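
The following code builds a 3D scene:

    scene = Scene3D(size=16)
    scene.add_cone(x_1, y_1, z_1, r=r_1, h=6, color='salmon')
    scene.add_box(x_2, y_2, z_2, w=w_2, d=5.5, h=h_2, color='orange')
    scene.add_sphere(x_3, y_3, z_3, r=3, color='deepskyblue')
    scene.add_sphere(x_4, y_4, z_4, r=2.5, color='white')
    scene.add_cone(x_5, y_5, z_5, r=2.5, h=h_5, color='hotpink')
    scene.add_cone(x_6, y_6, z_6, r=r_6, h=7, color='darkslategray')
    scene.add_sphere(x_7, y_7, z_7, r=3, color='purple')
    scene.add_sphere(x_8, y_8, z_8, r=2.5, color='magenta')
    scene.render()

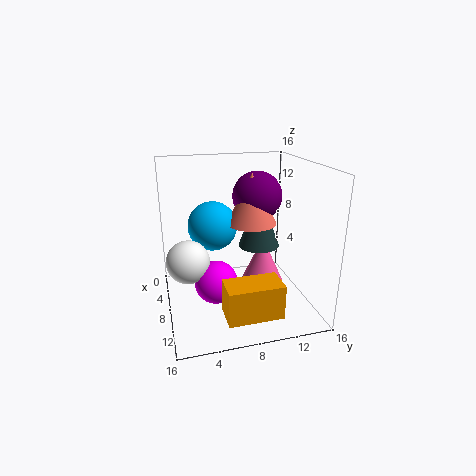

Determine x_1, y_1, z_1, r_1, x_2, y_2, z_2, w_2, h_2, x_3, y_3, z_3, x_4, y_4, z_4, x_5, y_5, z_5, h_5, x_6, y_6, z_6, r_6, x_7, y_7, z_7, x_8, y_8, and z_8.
x_1 = 5
y_1 = 10.5
z_1 = 8.5
r_1 = 3
x_2 = 13
y_2 = 5
z_2 = 2.5
w_2 = 3
h_2 = 3.5
x_3 = 3.5
y_3 = 6
z_3 = 8
x_4 = 6.5
y_4 = 2.5
z_4 = 5
x_5 = 6.5
y_5 = 11.5
z_5 = 1.5
h_5 = 5.5
x_6 = 5
y_6 = 11.5
z_6 = 5.5
r_6 = 2.5
x_7 = 4
y_7 = 11.5
z_7 = 11.5
x_8 = 7.5
y_8 = 5.5
z_8 = 2.5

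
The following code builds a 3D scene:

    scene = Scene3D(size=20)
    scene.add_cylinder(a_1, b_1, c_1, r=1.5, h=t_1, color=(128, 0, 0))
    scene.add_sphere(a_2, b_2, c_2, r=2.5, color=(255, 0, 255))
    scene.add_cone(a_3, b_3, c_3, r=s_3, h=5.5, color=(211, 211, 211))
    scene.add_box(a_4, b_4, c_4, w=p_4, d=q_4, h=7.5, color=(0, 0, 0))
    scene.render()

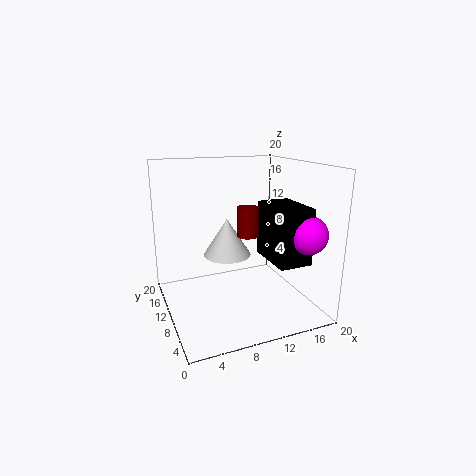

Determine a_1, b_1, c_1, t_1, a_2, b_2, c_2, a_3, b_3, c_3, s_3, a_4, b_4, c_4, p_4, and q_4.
a_1 = 11, b_1 = 9, c_1 = 10.5, t_1 = 4, a_2 = 17, b_2 = 3.5, c_2 = 11.5, a_3 = 9.5, b_3 = 13, c_3 = 6.5, s_3 = 3.5, a_4 = 13, b_4 = 3, c_4 = 7.5, p_4 = 4.5, q_4 = 7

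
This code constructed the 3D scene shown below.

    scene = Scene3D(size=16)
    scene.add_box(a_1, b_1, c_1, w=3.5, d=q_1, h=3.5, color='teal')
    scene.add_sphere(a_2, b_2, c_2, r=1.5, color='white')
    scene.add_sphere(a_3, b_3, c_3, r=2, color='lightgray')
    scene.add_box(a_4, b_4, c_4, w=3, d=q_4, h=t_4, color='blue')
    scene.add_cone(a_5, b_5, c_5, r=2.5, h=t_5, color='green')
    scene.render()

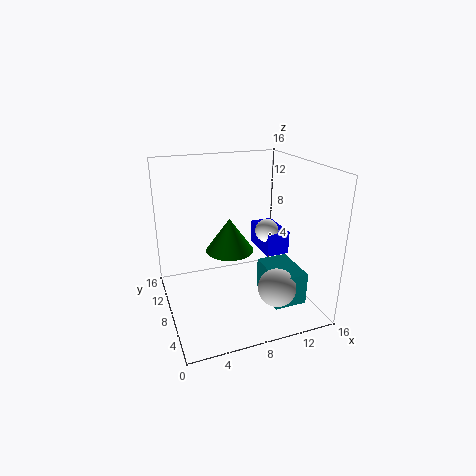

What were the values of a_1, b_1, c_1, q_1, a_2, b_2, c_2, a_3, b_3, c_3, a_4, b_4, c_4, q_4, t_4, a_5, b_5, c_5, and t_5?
a_1 = 10, b_1 = 2, c_1 = 2, q_1 = 5, a_2 = 13.5, b_2 = 12, c_2 = 6.5, a_3 = 10.5, b_3 = 3, c_3 = 4, a_4 = 13, b_4 = 10.5, c_4 = 3.5, q_4 = 5.5, t_4 = 3, a_5 = 6.5, b_5 = 6.5, c_5 = 7.5, t_5 = 3.5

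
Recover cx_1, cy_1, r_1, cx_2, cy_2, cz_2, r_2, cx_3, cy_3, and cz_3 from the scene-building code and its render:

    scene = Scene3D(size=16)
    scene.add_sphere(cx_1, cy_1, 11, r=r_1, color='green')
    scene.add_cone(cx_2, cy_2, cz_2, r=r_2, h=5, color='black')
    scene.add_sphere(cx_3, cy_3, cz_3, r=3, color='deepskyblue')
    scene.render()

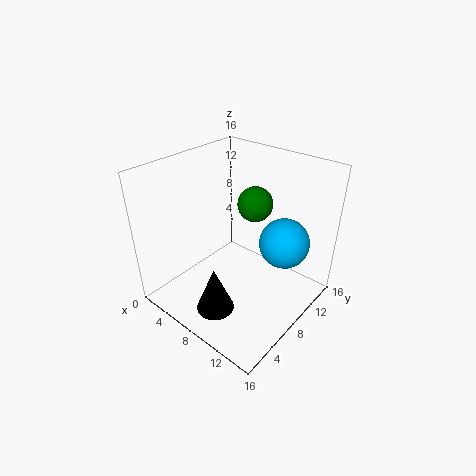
cx_1 = 8, cy_1 = 11, r_1 = 2, cx_2 = 9, cy_2 = 3, cz_2 = 2, r_2 = 2, cx_3 = 11, cy_3 = 13, cz_3 = 6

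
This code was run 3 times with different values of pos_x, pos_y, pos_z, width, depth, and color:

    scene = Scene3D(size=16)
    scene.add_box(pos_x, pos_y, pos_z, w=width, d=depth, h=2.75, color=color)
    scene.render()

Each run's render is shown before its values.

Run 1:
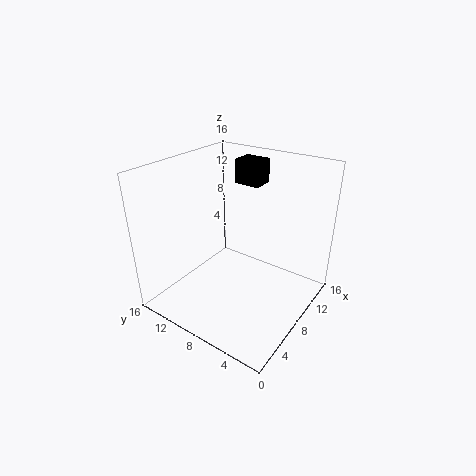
pos_x = 11; pos_y = 7.5; pos_z = 13; width = 2.5; depth = 3; color = 'black'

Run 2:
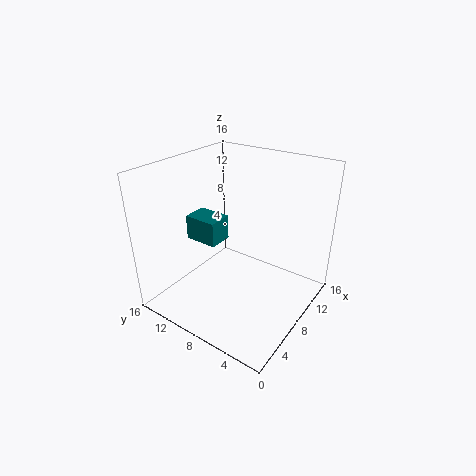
pos_x = 5.5; pos_y = 9.5; pos_z = 7.5; width = 2.75; depth = 3.75; color = 'teal'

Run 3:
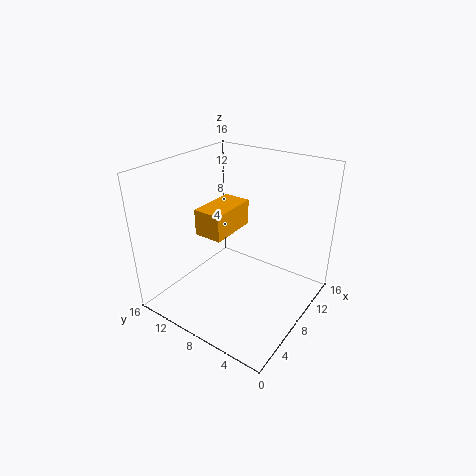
pos_x = 4; pos_y = 7.5; pos_z = 9.5; width = 5.25; depth = 3; color = 'orange'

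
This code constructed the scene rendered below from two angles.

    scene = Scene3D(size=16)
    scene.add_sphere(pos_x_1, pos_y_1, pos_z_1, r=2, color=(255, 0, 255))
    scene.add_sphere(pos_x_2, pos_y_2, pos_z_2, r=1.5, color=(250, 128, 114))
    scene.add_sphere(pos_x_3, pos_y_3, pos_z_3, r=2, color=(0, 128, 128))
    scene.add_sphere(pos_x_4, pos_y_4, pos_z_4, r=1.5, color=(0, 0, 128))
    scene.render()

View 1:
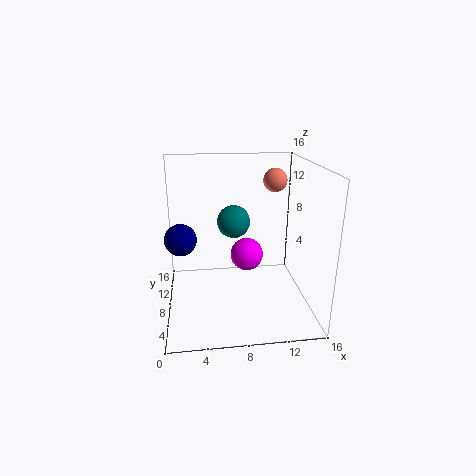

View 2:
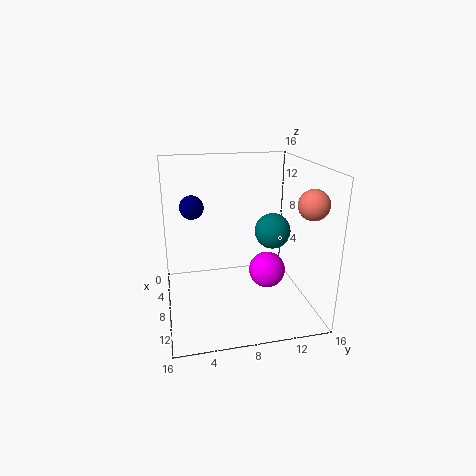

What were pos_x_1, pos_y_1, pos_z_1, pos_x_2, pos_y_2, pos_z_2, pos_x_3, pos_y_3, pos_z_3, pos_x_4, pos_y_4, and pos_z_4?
pos_x_1 = 9.5
pos_y_1 = 11
pos_z_1 = 4.5
pos_x_2 = 13.5
pos_y_2 = 14
pos_z_2 = 13
pos_x_3 = 8
pos_y_3 = 12
pos_z_3 = 8.5
pos_x_4 = 2
pos_y_4 = 3.5
pos_z_4 = 10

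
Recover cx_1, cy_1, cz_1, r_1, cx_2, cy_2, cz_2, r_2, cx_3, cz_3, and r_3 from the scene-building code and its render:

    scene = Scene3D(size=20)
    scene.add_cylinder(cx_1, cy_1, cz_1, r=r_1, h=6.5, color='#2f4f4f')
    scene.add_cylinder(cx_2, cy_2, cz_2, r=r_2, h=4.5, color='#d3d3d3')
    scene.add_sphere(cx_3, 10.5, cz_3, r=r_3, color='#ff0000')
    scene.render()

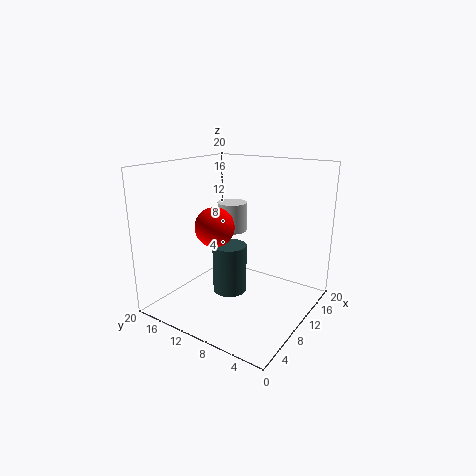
cx_1 = 7.25, cy_1 = 9.5, cz_1 = 3.5, r_1 = 2.25, cx_2 = 14.75, cy_2 = 14.25, cz_2 = 9, r_2 = 2.25, cx_3 = 5.5, cz_3 = 12.75, r_3 = 2.5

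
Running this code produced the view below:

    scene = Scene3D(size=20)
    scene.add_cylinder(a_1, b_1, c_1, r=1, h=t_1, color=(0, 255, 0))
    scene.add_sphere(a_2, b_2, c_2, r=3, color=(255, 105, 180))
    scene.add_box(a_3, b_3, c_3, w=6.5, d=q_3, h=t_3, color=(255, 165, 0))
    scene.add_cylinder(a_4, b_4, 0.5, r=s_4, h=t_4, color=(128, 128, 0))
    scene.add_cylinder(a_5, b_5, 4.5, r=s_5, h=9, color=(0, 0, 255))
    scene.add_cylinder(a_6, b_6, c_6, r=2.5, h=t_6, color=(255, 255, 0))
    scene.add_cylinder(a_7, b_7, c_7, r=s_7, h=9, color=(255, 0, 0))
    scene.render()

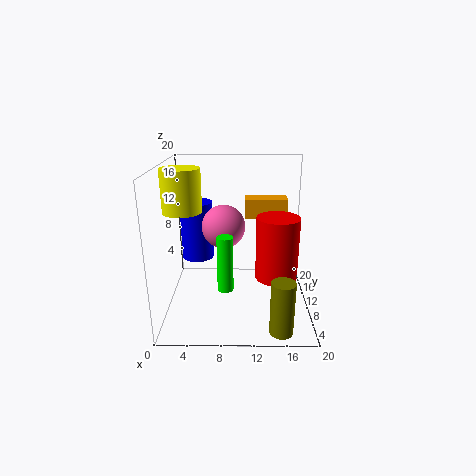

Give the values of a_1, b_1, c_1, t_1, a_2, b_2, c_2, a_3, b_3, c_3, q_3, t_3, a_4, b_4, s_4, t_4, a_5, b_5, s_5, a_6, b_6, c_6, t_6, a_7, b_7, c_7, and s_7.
a_1 = 8.5, b_1 = 4, c_1 = 5.5, t_1 = 7, a_2 = 8, b_2 = 10.5, c_2 = 11.5, a_3 = 11, b_3 = 15.5, c_3 = 11, q_3 = 3, t_3 = 3, a_4 = 15.5, b_4 = 2, s_4 = 1.5, t_4 = 7, a_5 = 3.5, b_5 = 16, s_5 = 2.5, a_6 = 3, b_6 = 7.5, c_6 = 14.5, t_6 = 5.5, a_7 = 15.5, b_7 = 10, c_7 = 4, s_7 = 3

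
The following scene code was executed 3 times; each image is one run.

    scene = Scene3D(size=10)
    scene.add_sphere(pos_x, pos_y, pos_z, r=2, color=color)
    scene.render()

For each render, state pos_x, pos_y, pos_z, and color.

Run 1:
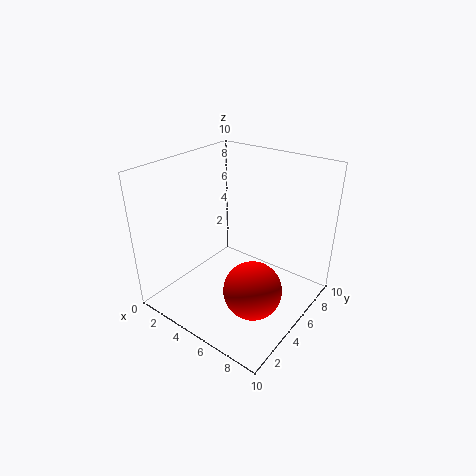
pos_x = 7, pos_y = 4, pos_z = 2, color = 'red'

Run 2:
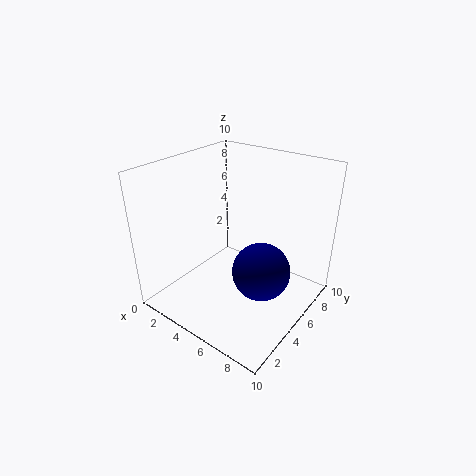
pos_x = 7, pos_y = 5, pos_z = 3, color = 'navy'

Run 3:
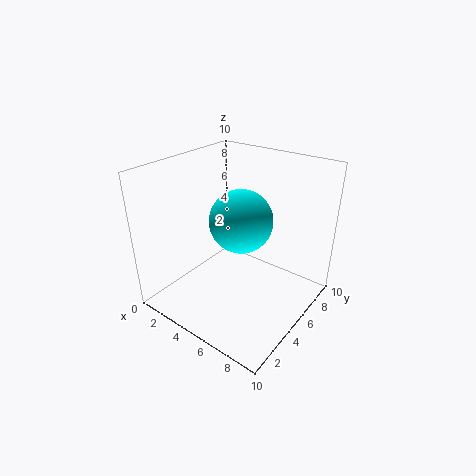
pos_x = 6, pos_y = 4, pos_z = 7, color = 'cyan'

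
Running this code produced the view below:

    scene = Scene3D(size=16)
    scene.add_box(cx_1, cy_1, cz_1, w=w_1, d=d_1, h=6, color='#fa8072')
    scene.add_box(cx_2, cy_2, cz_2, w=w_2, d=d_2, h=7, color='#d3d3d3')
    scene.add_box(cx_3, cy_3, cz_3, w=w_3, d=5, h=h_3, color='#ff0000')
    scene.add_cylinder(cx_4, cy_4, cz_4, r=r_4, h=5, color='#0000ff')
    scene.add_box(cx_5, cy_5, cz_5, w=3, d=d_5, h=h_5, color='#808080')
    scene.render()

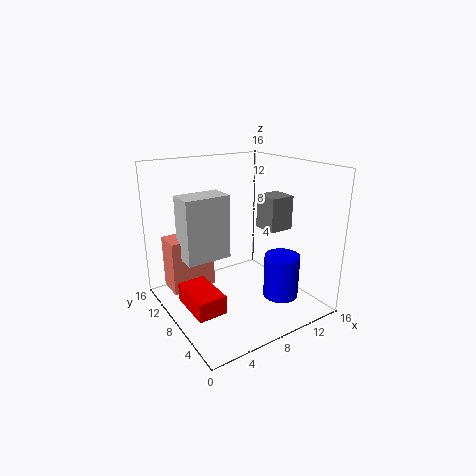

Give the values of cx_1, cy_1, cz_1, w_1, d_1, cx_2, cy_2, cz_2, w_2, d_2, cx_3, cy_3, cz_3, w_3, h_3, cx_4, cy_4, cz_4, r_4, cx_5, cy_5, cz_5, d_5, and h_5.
cx_1 = 1; cy_1 = 10; cz_1 = 2; w_1 = 5; d_1 = 3; cx_2 = 2; cy_2 = 8; cz_2 = 6; w_2 = 5; d_2 = 3; cx_3 = 1; cy_3 = 4; cz_3 = 2; w_3 = 3; h_3 = 2; cx_4 = 12; cy_4 = 5; cz_4 = 1; r_4 = 2; cx_5 = 12; cy_5 = 7; cz_5 = 8; d_5 = 3; h_5 = 4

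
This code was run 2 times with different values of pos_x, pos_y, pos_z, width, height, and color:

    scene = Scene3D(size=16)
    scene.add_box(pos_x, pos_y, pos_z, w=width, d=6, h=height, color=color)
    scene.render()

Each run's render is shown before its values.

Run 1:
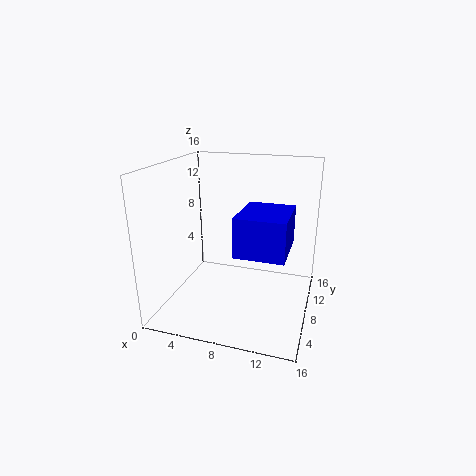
pos_x = 9, pos_y = 3, pos_z = 8, width = 5, height = 4, color = 'blue'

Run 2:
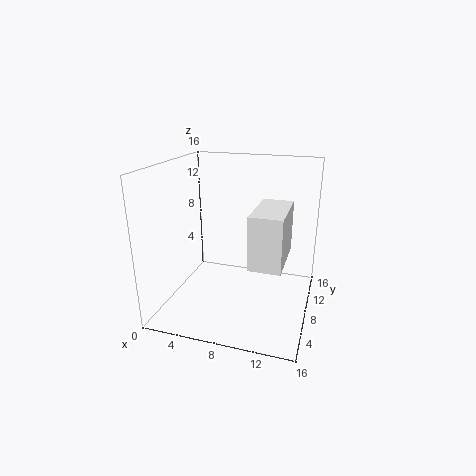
pos_x = 11, pos_y = 1, pos_z = 8, width = 3, height = 5, color = 'white'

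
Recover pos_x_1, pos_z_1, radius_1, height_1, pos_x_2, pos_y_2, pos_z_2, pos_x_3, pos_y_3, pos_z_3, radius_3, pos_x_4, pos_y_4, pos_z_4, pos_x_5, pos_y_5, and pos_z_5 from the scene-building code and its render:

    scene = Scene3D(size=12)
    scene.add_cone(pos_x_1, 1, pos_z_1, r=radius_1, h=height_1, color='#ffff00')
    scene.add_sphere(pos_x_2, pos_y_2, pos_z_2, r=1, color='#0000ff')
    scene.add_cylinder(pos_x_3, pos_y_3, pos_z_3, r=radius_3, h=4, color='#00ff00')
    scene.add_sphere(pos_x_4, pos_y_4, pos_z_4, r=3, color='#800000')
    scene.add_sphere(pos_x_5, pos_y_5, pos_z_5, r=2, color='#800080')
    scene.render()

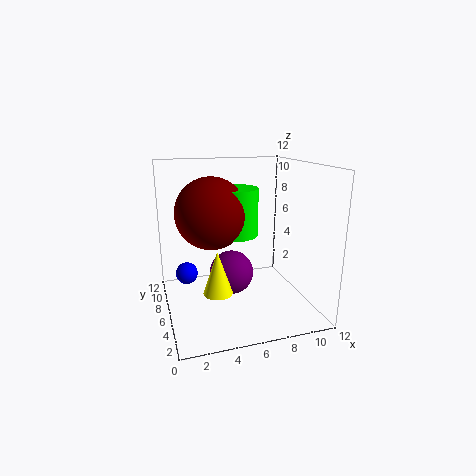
pos_x_1 = 3; pos_z_1 = 4; radius_1 = 1; height_1 = 3; pos_x_2 = 2; pos_y_2 = 9; pos_z_2 = 2; pos_x_3 = 6; pos_y_3 = 7; pos_z_3 = 6; radius_3 = 2; pos_x_4 = 4; pos_y_4 = 7; pos_z_4 = 8; pos_x_5 = 6; pos_y_5 = 8; pos_z_5 = 2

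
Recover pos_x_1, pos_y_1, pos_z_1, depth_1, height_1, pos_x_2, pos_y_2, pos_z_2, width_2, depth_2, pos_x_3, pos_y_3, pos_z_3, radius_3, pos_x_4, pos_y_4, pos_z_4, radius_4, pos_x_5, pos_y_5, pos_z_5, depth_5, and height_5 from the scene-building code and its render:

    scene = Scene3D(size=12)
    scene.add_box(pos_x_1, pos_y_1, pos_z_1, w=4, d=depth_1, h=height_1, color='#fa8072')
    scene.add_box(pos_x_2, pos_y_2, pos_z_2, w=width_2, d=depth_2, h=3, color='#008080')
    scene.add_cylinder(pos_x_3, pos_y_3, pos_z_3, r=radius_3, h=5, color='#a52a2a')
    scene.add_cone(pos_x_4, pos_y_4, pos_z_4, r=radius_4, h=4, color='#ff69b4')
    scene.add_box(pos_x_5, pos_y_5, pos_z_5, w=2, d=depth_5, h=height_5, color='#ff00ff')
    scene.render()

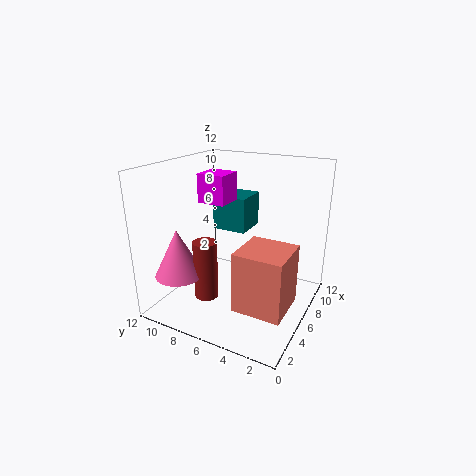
pos_x_1 = 3; pos_y_1 = 1; pos_z_1 = 1; depth_1 = 4; height_1 = 5; pos_x_2 = 7; pos_y_2 = 6; pos_z_2 = 6; width_2 = 3; depth_2 = 3; pos_x_3 = 4; pos_y_3 = 8; pos_z_3 = 1; radius_3 = 1; pos_x_4 = 3; pos_y_4 = 10; pos_z_4 = 3; radius_4 = 2; pos_x_5 = 2; pos_y_5 = 5; pos_z_5 = 10; depth_5 = 2; height_5 = 2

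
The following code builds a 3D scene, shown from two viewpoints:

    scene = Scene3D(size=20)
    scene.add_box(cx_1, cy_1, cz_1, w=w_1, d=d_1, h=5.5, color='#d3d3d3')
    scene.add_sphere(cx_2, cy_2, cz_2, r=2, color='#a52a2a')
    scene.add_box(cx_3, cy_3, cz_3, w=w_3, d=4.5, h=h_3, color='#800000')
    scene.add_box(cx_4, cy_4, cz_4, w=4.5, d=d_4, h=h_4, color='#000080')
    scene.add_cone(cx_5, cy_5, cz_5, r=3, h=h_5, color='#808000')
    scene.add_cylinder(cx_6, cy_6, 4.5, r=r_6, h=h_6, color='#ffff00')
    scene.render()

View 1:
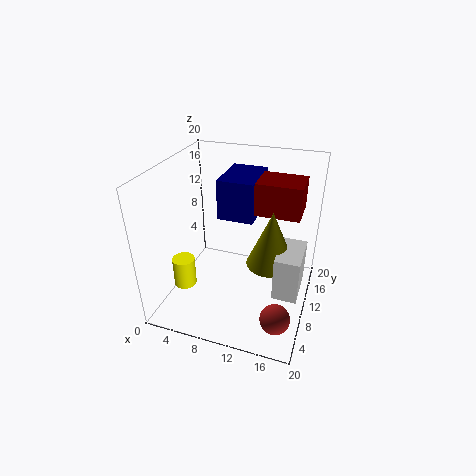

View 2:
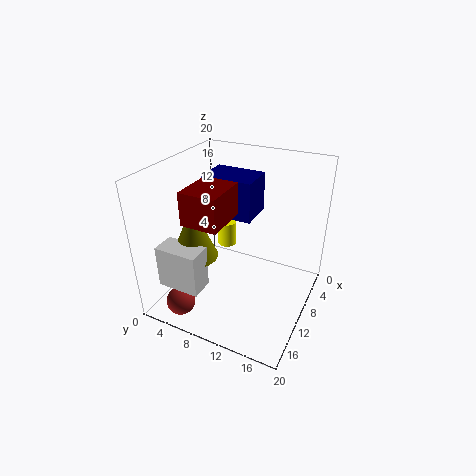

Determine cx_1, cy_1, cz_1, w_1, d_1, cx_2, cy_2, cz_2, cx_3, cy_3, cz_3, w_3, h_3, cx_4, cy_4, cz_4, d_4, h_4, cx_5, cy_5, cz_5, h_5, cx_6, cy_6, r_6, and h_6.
cx_1 = 16.5
cy_1 = 3.5
cz_1 = 6.5
w_1 = 3
d_1 = 5.5
cx_2 = 17
cy_2 = 4.5
cz_2 = 2
cx_3 = 13
cy_3 = 7
cz_3 = 15.5
w_3 = 5.5
h_3 = 4
cx_4 = 8.5
cy_4 = 6.5
cz_4 = 14.5
d_4 = 6.5
h_4 = 5
cx_5 = 15.5
cy_5 = 6.5
cz_5 = 9.5
h_5 = 7
cx_6 = 4
cy_6 = 5
r_6 = 1.5
h_6 = 4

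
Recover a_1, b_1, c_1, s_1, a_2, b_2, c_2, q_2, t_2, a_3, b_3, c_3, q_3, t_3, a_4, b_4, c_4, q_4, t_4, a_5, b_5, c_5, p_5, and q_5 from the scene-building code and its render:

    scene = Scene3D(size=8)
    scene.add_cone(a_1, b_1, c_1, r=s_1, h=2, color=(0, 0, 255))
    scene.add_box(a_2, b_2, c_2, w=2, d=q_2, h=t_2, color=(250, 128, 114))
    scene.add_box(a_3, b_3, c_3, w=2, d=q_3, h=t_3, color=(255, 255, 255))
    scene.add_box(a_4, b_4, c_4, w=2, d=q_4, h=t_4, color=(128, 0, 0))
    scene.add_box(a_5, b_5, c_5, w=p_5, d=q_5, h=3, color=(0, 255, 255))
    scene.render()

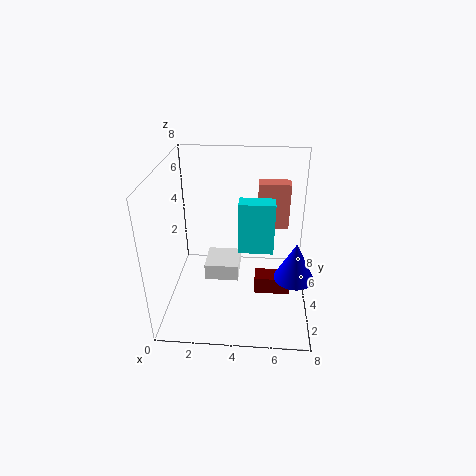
a_1 = 7; b_1 = 2; c_1 = 3; s_1 = 1; a_2 = 5; b_2 = 7; c_2 = 3; q_2 = 1; t_2 = 3; a_3 = 2; b_3 = 4; c_3 = 1; q_3 = 2; t_3 = 1; a_4 = 5; b_4 = 3; c_4 = 1; q_4 = 1; t_4 = 1; a_5 = 4; b_5 = 4; c_5 = 3; p_5 = 2; q_5 = 1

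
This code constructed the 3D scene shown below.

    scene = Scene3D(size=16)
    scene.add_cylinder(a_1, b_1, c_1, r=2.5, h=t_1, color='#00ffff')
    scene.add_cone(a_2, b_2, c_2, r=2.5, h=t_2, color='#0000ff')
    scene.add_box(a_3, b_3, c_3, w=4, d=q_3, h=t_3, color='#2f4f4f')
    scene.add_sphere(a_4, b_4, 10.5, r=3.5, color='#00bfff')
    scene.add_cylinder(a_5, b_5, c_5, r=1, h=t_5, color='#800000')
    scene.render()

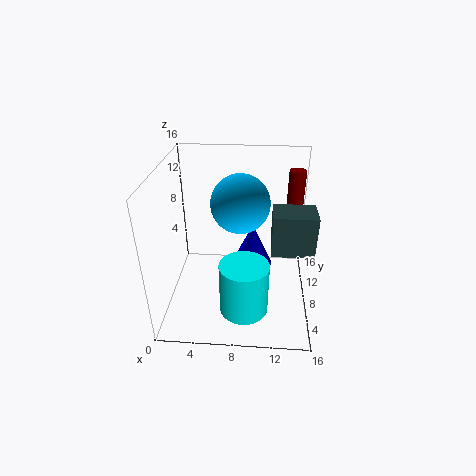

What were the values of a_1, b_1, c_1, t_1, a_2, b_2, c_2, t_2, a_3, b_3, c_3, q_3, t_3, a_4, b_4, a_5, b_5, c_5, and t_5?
a_1 = 9, b_1 = 3, c_1 = 2.5, t_1 = 5.5, a_2 = 9.5, b_2 = 12, c_2 = 2, t_2 = 5.5, a_3 = 11.5, b_3 = 2.5, c_3 = 9.5, q_3 = 3, t_3 = 4, a_4 = 8, b_4 = 11.5, a_5 = 14.5, b_5 = 13.5, c_5 = 8.5, t_5 = 5.5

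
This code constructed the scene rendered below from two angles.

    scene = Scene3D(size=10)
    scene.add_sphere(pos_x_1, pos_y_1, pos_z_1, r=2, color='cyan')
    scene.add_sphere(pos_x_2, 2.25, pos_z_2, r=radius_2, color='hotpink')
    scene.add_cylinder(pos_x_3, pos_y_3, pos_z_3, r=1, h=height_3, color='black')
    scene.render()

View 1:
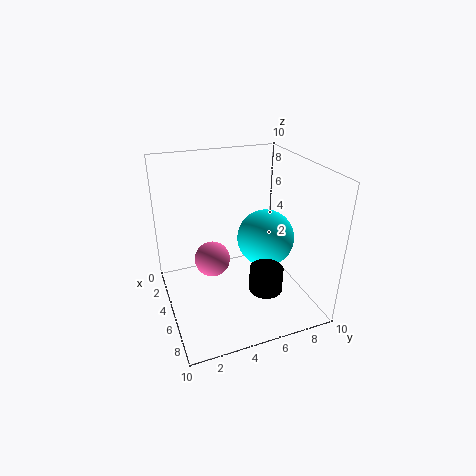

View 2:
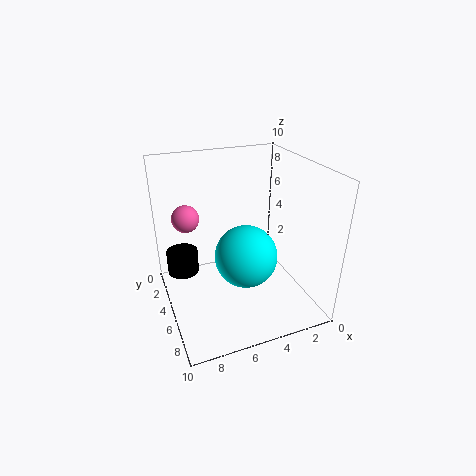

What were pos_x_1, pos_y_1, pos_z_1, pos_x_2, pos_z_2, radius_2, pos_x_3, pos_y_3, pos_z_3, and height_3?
pos_x_1 = 5.25
pos_y_1 = 7
pos_z_1 = 4.75
pos_x_2 = 8
pos_z_2 = 5.75
radius_2 = 1
pos_x_3 = 9
pos_y_3 = 5.25
pos_z_3 = 3.5
height_3 = 1.5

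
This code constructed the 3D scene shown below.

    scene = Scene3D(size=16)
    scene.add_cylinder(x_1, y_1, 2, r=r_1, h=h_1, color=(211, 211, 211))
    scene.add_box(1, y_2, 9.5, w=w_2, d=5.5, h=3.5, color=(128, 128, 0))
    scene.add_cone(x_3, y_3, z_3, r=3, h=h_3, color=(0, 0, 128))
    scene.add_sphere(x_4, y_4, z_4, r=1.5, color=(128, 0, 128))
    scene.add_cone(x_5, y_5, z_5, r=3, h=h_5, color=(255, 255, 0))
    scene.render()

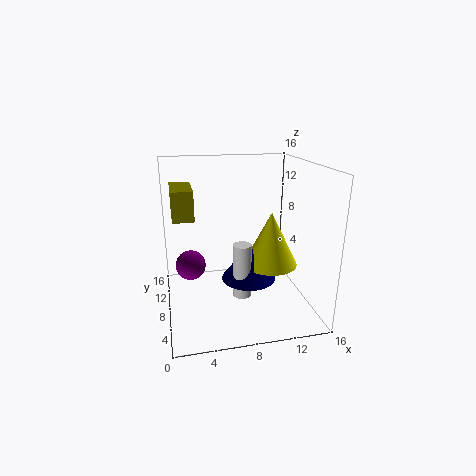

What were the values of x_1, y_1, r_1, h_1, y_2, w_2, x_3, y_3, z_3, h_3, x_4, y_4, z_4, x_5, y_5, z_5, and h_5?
x_1 = 8; y_1 = 6; r_1 = 1; h_1 = 6; y_2 = 10; w_2 = 2.5; x_3 = 9; y_3 = 7; z_3 = 3.5; h_3 = 4; x_4 = 2.5; y_4 = 5.5; z_4 = 6.5; x_5 = 11.5; y_5 = 7; z_5 = 5; h_5 = 6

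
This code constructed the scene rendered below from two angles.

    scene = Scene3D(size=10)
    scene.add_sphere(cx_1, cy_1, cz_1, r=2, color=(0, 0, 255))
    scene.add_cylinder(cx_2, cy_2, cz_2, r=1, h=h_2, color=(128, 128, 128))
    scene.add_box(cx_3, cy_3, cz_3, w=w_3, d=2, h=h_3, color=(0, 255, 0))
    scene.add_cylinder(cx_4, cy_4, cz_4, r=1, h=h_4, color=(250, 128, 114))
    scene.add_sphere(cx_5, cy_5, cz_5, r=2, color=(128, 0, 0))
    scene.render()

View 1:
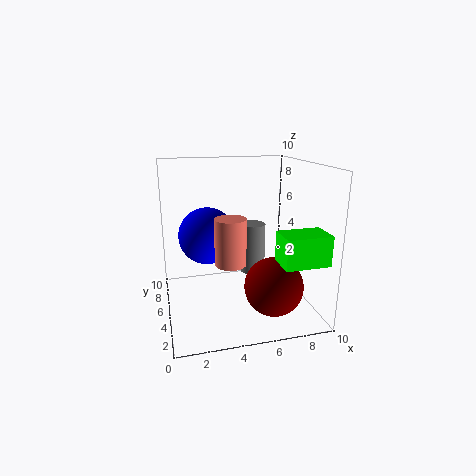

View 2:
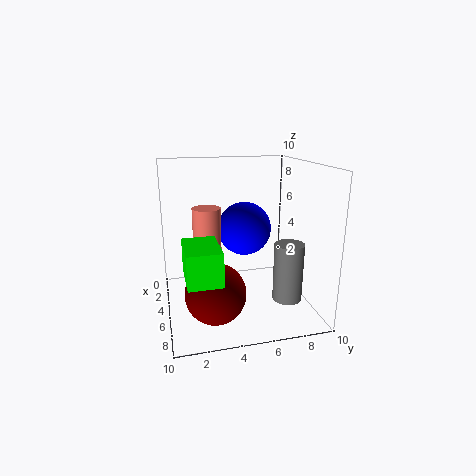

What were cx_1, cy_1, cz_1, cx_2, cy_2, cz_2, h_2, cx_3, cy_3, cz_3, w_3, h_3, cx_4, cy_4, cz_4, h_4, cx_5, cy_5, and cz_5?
cx_1 = 3; cy_1 = 6; cz_1 = 5; cx_2 = 7; cy_2 = 8; cz_2 = 1; h_2 = 4; cx_3 = 7; cy_3 = 1; cz_3 = 4; w_3 = 3; h_3 = 2; cx_4 = 4; cy_4 = 3; cz_4 = 4; h_4 = 3; cx_5 = 7; cy_5 = 3; cz_5 = 2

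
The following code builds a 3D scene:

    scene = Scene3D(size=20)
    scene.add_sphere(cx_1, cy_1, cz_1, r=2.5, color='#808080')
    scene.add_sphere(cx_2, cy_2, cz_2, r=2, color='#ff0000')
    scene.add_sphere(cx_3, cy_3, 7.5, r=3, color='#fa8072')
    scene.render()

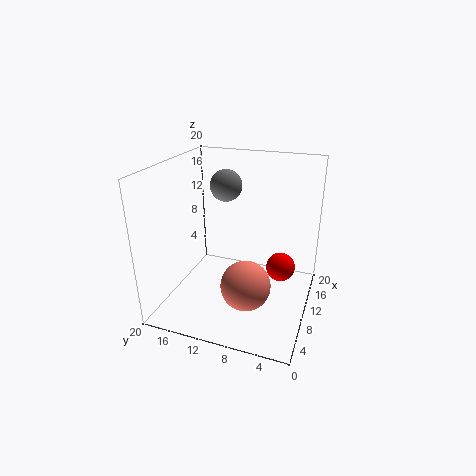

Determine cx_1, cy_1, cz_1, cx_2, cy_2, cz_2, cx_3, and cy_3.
cx_1 = 17
cy_1 = 14.5
cz_1 = 15
cx_2 = 11
cy_2 = 4
cz_2 = 6
cx_3 = 3
cy_3 = 6.5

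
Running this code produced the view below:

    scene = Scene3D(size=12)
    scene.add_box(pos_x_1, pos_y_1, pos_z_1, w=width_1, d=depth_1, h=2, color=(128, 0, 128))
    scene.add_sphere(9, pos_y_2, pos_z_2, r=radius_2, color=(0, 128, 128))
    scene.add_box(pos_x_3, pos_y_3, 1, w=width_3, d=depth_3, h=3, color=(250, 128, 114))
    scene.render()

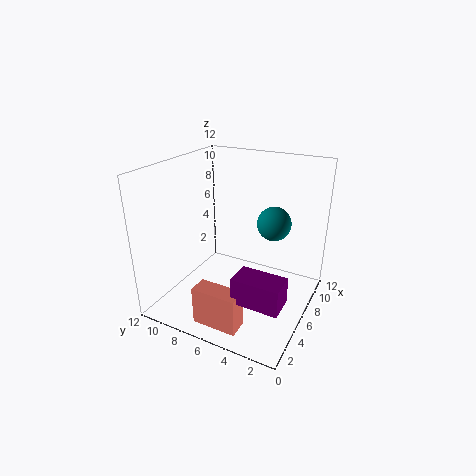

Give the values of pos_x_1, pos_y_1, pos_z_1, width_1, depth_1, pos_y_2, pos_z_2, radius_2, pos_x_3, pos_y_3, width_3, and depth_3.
pos_x_1 = 1; pos_y_1 = 0.5; pos_z_1 = 3.5; width_1 = 2; depth_1 = 3.5; pos_y_2 = 4; pos_z_2 = 6.5; radius_2 = 1.5; pos_x_3 = 0.5; pos_y_3 = 3.5; width_3 = 1.5; depth_3 = 3.5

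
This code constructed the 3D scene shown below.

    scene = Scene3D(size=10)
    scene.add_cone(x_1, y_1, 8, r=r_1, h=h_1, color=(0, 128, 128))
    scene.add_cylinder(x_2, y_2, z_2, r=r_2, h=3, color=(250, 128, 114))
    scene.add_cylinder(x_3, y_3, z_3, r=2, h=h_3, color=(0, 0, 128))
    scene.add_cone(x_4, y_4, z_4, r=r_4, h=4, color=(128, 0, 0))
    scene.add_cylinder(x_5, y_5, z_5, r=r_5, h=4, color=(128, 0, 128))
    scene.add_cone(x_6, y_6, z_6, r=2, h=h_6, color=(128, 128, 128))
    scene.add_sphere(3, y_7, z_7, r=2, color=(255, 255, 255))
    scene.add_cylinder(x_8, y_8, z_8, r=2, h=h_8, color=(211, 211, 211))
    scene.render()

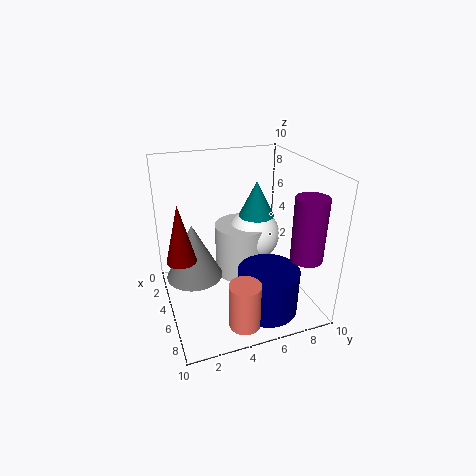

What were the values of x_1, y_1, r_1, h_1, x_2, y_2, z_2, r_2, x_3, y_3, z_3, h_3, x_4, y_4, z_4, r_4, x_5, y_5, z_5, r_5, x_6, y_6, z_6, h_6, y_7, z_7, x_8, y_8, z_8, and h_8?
x_1 = 8; y_1 = 5; r_1 = 1; h_1 = 2; x_2 = 9; y_2 = 4; z_2 = 1; r_2 = 1; x_3 = 8; y_3 = 6; z_3 = 1; h_3 = 3; x_4 = 5; y_4 = 1; z_4 = 4; r_4 = 1; x_5 = 9; y_5 = 8; z_5 = 5; r_5 = 1; x_6 = 4; y_6 = 2; z_6 = 2; h_6 = 4; y_7 = 7; z_7 = 4; x_8 = 3; y_8 = 6; z_8 = 1; h_8 = 4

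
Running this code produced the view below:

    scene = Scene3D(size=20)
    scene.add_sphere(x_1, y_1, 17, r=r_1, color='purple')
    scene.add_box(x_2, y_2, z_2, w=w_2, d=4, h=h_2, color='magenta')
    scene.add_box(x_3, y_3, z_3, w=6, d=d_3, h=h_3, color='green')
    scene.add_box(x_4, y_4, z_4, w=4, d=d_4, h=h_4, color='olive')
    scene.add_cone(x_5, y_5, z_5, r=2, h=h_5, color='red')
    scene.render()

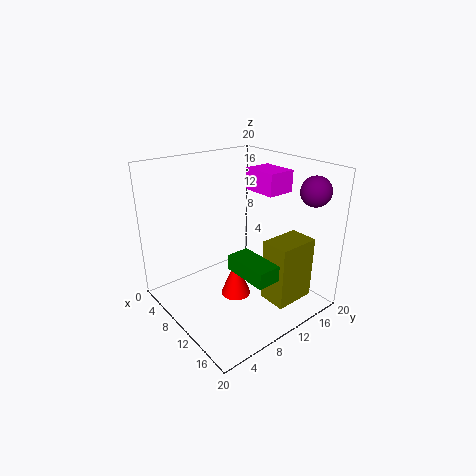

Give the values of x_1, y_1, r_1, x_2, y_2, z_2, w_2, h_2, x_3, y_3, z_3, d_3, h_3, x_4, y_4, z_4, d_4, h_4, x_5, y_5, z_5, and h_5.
x_1 = 17, y_1 = 17, r_1 = 2, x_2 = 8, y_2 = 13, z_2 = 16, w_2 = 5, h_2 = 3, x_3 = 13, y_3 = 6, z_3 = 8, d_3 = 3, h_3 = 2, x_4 = 13, y_4 = 12, z_4 = 1, d_4 = 6, h_4 = 9, x_5 = 12, y_5 = 8, z_5 = 3, h_5 = 5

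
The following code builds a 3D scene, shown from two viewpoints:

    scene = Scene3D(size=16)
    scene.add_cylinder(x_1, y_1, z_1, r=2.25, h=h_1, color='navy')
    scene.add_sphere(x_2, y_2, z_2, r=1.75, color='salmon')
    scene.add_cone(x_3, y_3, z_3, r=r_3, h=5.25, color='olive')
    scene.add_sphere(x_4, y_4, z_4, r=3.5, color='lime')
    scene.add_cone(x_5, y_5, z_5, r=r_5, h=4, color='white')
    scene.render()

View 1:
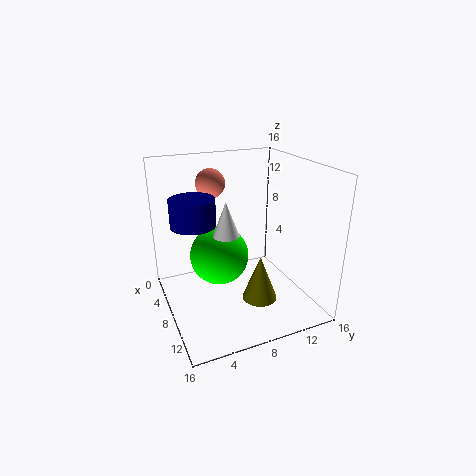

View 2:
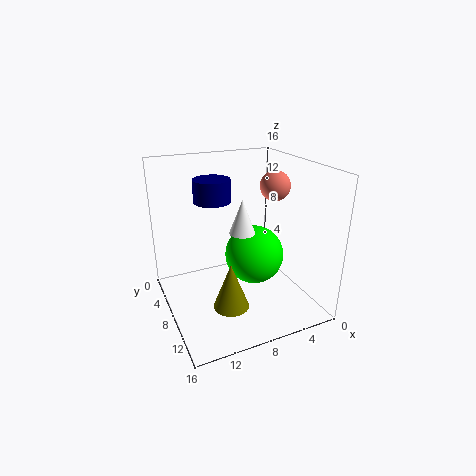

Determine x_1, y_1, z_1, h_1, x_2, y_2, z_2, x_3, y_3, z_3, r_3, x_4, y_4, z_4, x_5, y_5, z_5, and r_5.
x_1 = 9
y_1 = 2.75
z_1 = 10.75
h_1 = 2.75
x_2 = 2.75
y_2 = 6.75
z_2 = 13
x_3 = 9.75
y_3 = 10
z_3 = 0.75
r_3 = 2
x_4 = 5.25
y_4 = 6.75
z_4 = 4.75
x_5 = 7
y_5 = 7
z_5 = 8
r_5 = 1.5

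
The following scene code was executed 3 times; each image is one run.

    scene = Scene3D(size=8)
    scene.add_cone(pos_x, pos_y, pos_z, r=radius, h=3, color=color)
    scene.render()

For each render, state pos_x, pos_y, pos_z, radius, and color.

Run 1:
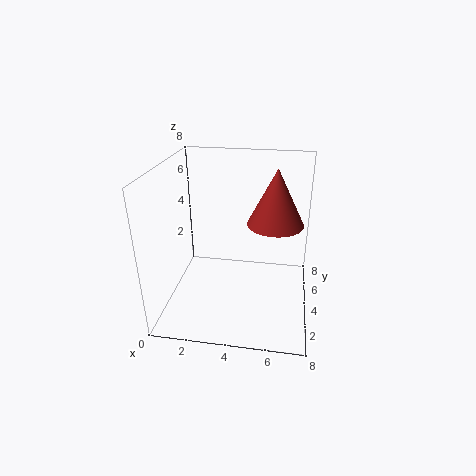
pos_x = 6
pos_y = 4
pos_z = 5
radius = 1.5
color = 'brown'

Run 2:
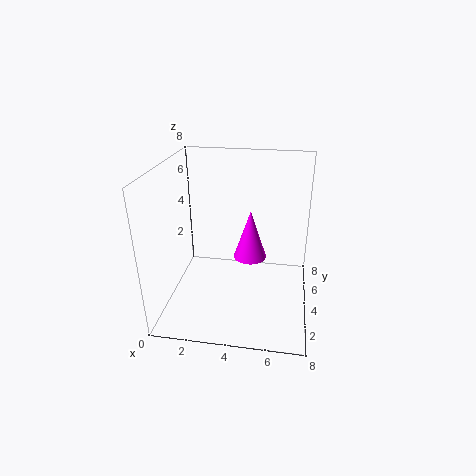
pos_x = 4.5
pos_y = 5.5
pos_z = 2
radius = 1
color = 'magenta'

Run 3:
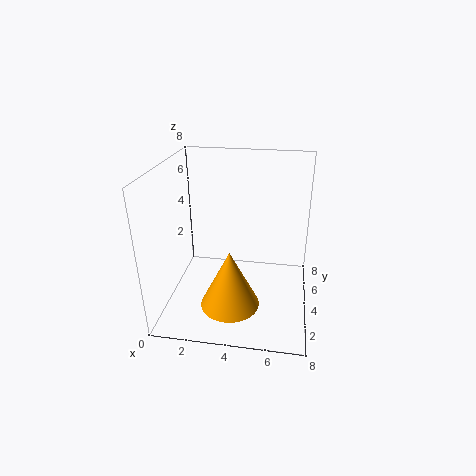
pos_x = 4
pos_y = 1.5
pos_z = 1.5
radius = 1.5
color = 'orange'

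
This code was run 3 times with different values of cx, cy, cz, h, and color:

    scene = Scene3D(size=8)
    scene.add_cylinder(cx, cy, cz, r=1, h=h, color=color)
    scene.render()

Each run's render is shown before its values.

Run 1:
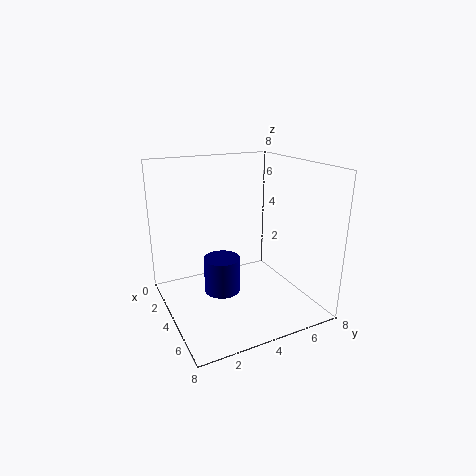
cx = 4
cy = 3
cz = 1
h = 2
color = 'navy'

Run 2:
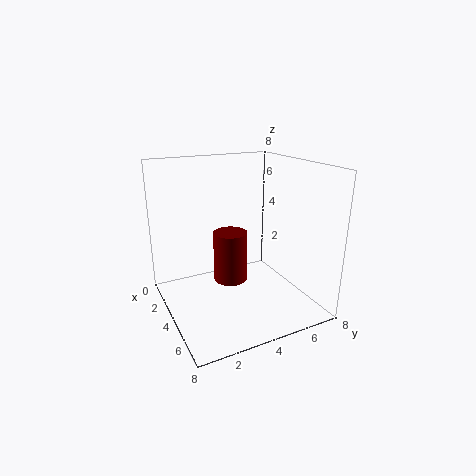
cx = 3
cy = 4
cz = 1
h = 3
color = 'maroon'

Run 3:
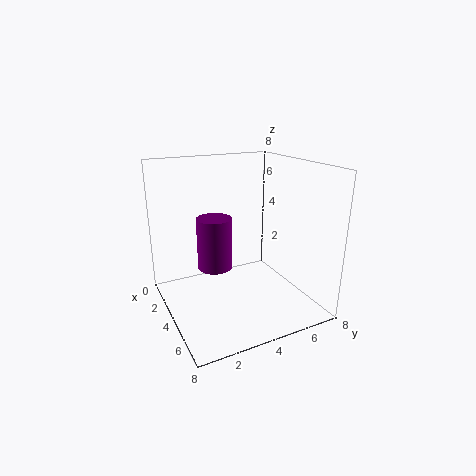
cx = 3
cy = 3
cz = 2
h = 3
color = 'purple'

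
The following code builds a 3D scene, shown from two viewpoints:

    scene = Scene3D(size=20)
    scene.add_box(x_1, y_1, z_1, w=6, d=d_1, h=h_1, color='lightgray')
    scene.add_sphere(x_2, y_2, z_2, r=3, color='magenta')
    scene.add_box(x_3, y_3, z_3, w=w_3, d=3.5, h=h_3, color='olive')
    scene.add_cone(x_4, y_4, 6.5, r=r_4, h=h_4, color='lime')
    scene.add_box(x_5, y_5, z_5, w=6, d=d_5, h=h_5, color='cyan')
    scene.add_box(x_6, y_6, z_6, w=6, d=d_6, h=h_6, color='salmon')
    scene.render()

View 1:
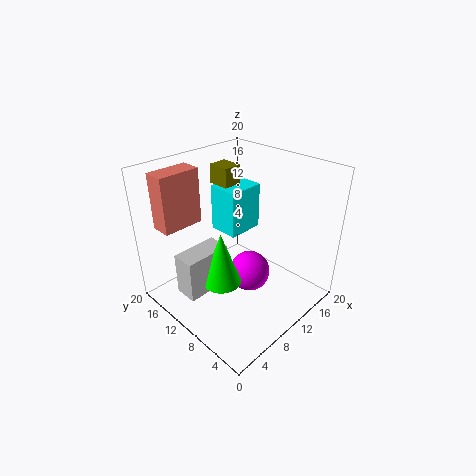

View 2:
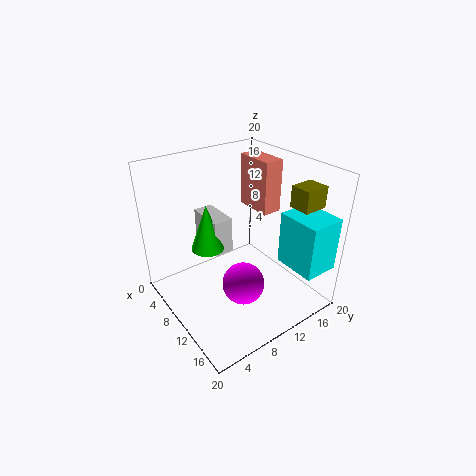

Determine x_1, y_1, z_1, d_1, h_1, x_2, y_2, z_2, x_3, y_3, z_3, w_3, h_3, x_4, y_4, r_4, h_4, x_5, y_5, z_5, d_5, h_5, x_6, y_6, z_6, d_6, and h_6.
x_1 = 0.5; y_1 = 8.5; z_1 = 5.5; d_1 = 3; h_1 = 5.5; x_2 = 12; y_2 = 9.5; z_2 = 3.5; x_3 = 13.5; y_3 = 16; z_3 = 14.5; w_3 = 3; h_3 = 3; x_4 = 5; y_4 = 8; r_4 = 2.5; h_4 = 7; x_5 = 13.5; y_5 = 14.5; z_5 = 6.5; d_5 = 5; h_5 = 7.5; x_6 = 2.5; y_6 = 16; z_6 = 11; d_6 = 3; h_6 = 8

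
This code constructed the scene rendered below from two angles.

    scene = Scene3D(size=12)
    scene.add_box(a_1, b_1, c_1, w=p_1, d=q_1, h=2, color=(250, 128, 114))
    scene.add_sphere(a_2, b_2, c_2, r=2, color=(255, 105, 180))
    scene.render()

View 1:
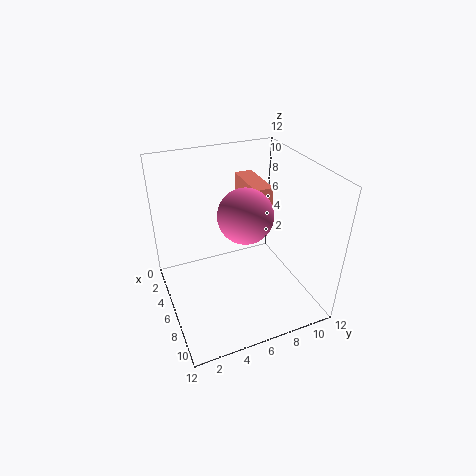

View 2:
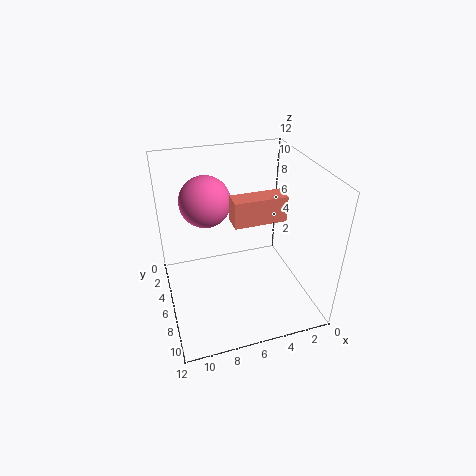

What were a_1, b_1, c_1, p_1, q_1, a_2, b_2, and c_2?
a_1 = 3; b_1 = 7; c_1 = 8.5; p_1 = 4; q_1 = 1.5; a_2 = 8.5; b_2 = 5.5; c_2 = 9.5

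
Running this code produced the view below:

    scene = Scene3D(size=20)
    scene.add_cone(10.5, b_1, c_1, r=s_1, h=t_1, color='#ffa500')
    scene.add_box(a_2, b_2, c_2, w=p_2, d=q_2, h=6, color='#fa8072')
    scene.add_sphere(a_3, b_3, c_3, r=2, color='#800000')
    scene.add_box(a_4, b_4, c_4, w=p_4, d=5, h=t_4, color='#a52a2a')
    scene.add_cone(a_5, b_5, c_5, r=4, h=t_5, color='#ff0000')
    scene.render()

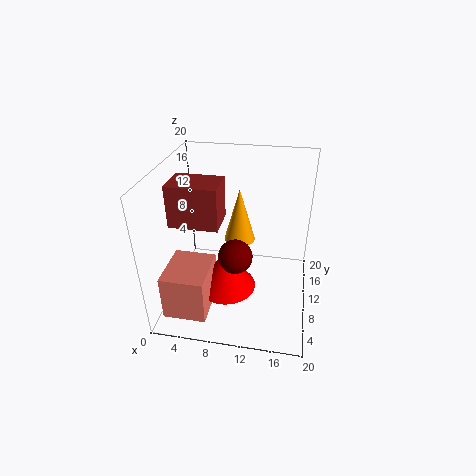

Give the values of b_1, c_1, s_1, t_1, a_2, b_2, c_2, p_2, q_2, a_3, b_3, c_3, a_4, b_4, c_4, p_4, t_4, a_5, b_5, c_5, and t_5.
b_1 = 8.5, c_1 = 11, s_1 = 2, t_1 = 7, a_2 = 2, b_2 = 0.5, c_2 = 3, p_2 = 5.5, q_2 = 6.5, a_3 = 11, b_3 = 3, c_3 = 12, a_4 = 0.5, b_4 = 8.5, c_4 = 11.5, p_4 = 7, t_4 = 6, a_5 = 9, b_5 = 6.5, c_5 = 4.5, t_5 = 5.5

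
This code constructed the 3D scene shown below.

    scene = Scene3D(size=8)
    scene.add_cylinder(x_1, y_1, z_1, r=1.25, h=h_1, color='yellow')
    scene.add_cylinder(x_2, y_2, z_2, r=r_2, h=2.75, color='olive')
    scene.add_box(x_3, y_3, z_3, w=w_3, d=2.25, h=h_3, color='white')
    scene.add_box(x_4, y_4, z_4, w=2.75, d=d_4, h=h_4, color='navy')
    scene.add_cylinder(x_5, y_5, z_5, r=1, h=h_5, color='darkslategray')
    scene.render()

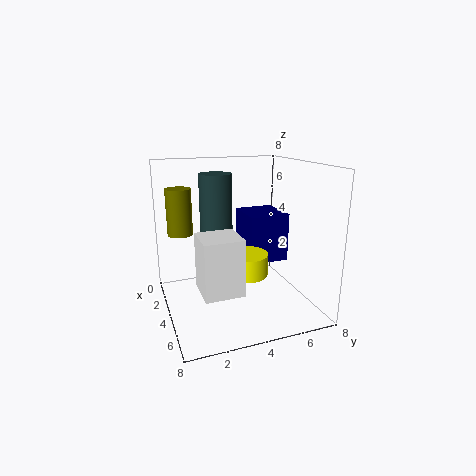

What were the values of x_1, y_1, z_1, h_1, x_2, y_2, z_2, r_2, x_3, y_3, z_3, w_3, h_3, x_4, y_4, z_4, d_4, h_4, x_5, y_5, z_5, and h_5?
x_1 = 4; y_1 = 4.5; z_1 = 1.75; h_1 = 1.25; x_2 = 1.5; y_2 = 1.25; z_2 = 3.75; r_2 = 0.75; x_3 = 3; y_3 = 1.75; z_3 = 1; w_3 = 2.25; h_3 = 3.25; x_4 = 0.25; y_4 = 5.25; z_4 = 1.75; d_4 = 2.5; h_4 = 3; x_5 = 1.5; y_5 = 3.5; z_5 = 3.25; h_5 = 4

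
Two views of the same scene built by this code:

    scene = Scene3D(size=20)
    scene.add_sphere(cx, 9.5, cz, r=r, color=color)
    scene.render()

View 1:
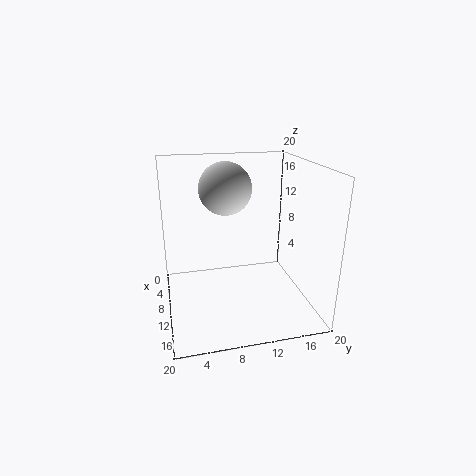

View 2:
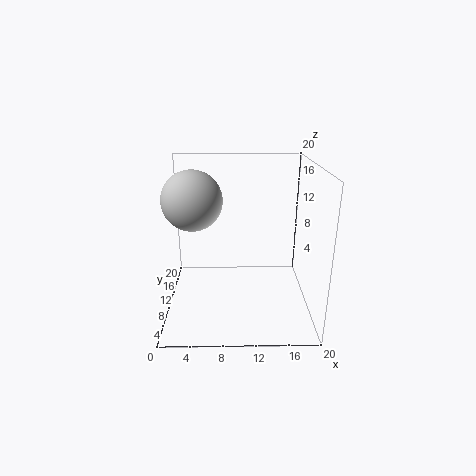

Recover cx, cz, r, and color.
cx = 4, cz = 15.5, r = 4, color = 'lightgray'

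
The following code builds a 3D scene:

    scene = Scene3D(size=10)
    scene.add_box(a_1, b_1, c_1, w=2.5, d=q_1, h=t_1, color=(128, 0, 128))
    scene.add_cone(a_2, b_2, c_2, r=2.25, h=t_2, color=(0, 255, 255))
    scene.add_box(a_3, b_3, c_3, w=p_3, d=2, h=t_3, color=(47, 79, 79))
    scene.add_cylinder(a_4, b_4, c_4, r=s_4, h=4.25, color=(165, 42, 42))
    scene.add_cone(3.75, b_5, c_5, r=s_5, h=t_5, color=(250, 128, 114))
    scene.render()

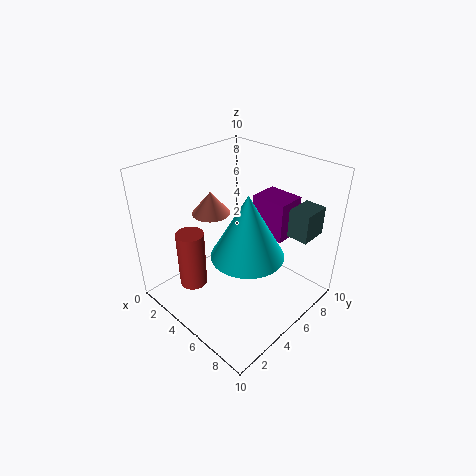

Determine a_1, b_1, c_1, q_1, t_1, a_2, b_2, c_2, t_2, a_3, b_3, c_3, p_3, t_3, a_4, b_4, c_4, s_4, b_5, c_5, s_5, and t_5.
a_1 = 5
b_1 = 6.5
c_1 = 5
q_1 = 2
t_1 = 2.75
a_2 = 7.25
b_2 = 3.5
c_2 = 5.5
t_2 = 4
a_3 = 7.5
b_3 = 7.25
c_3 = 5.25
p_3 = 1.5
t_3 = 2
a_4 = 2.5
b_4 = 2.75
c_4 = 1
s_4 = 1
b_5 = 3.75
c_5 = 7
s_5 = 1.25
t_5 = 1.5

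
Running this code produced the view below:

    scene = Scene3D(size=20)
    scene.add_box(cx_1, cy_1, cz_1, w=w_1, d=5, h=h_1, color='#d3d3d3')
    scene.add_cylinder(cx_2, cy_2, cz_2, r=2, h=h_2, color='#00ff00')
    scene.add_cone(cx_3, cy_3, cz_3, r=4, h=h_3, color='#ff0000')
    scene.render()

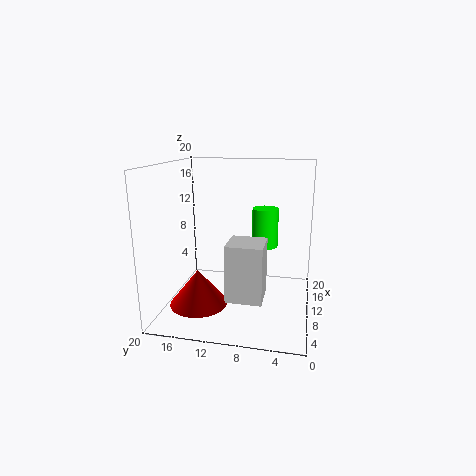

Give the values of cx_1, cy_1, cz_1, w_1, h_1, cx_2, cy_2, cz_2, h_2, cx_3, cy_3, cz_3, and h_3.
cx_1 = 6, cy_1 = 6, cz_1 = 2, w_1 = 5, h_1 = 8, cx_2 = 16, cy_2 = 7, cz_2 = 7, h_2 = 6, cx_3 = 7, cy_3 = 15, cz_3 = 1, h_3 = 5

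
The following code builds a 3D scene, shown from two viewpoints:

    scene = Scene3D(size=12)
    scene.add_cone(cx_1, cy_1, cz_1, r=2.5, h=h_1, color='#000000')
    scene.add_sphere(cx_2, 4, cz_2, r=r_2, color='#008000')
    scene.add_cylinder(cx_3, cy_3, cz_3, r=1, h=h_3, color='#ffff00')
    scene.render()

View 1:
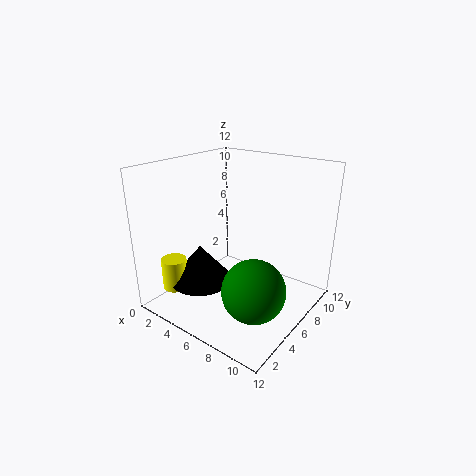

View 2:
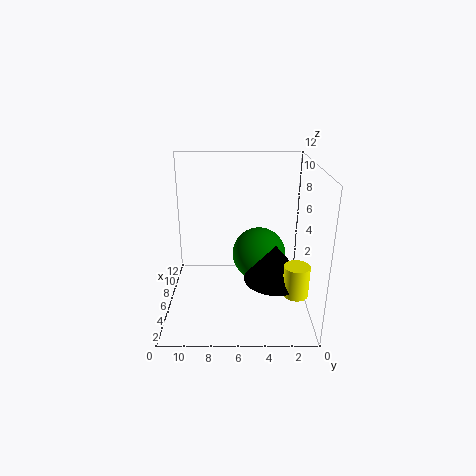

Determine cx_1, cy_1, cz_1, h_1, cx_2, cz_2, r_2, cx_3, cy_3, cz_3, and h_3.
cx_1 = 4.5, cy_1 = 3, cz_1 = 3, h_1 = 3, cx_2 = 9, cz_2 = 3, r_2 = 2.5, cx_3 = 3, cy_3 = 1.5, cz_3 = 2.5, h_3 = 2.5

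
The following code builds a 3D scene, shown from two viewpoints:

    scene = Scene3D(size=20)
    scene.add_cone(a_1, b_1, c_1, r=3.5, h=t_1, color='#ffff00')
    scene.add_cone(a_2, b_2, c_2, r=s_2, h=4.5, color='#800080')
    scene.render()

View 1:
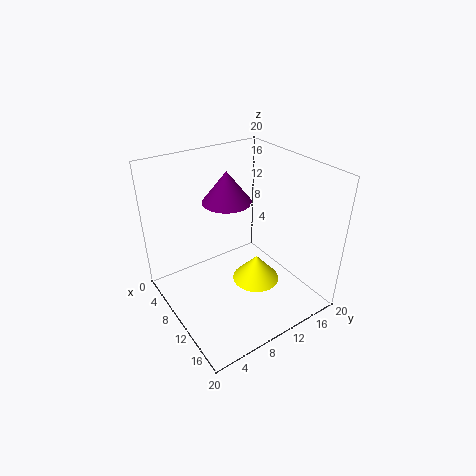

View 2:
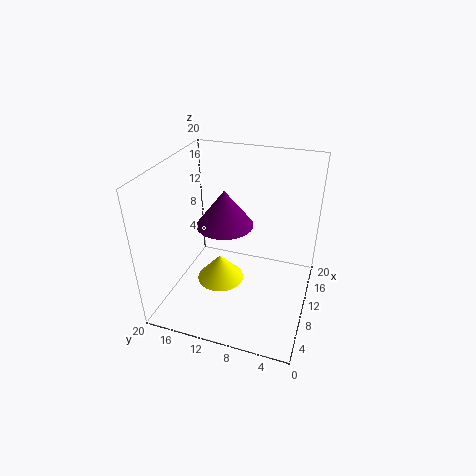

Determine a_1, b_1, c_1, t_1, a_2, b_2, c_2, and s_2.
a_1 = 10.5, b_1 = 13, c_1 = 2, t_1 = 4, a_2 = 6.5, b_2 = 10.5, c_2 = 14, s_2 = 3.5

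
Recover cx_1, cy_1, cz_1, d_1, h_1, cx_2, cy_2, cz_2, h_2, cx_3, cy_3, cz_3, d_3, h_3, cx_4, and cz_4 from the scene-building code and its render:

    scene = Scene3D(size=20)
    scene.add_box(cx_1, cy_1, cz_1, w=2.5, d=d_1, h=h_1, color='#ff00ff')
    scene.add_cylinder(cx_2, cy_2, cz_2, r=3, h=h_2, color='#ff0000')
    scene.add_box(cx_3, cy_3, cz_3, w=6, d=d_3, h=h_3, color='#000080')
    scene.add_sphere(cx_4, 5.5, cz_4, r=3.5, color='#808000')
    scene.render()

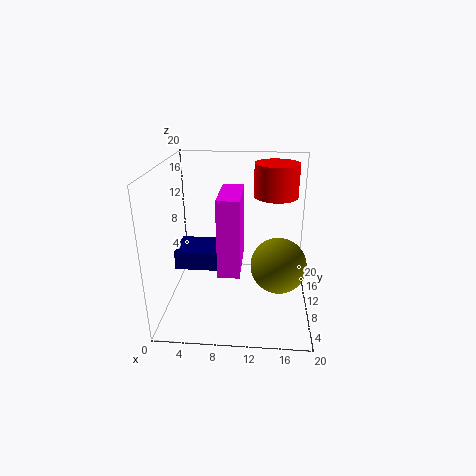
cx_1 = 8.5, cy_1 = 0.5, cz_1 = 9.5, d_1 = 6.5, h_1 = 9, cx_2 = 15, cy_2 = 12, cz_2 = 15.5, h_2 = 4.5, cx_3 = 2, cy_3 = 6, cz_3 = 7, d_3 = 5, h_3 = 2.5, cx_4 = 15.5, cz_4 = 8.5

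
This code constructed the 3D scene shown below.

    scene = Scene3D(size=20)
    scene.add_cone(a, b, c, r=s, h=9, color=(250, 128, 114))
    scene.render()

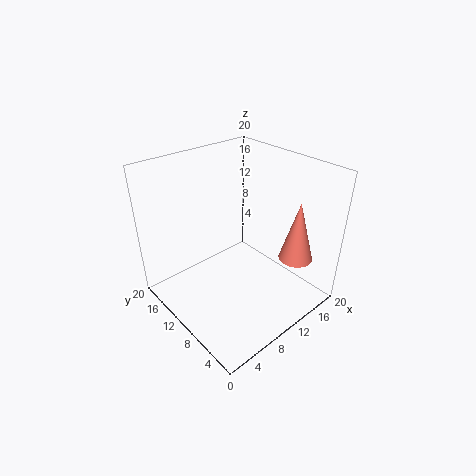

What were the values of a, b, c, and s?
a = 17.5, b = 5.5, c = 5.5, s = 2.5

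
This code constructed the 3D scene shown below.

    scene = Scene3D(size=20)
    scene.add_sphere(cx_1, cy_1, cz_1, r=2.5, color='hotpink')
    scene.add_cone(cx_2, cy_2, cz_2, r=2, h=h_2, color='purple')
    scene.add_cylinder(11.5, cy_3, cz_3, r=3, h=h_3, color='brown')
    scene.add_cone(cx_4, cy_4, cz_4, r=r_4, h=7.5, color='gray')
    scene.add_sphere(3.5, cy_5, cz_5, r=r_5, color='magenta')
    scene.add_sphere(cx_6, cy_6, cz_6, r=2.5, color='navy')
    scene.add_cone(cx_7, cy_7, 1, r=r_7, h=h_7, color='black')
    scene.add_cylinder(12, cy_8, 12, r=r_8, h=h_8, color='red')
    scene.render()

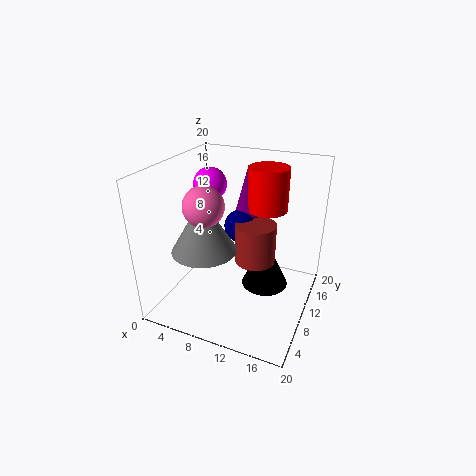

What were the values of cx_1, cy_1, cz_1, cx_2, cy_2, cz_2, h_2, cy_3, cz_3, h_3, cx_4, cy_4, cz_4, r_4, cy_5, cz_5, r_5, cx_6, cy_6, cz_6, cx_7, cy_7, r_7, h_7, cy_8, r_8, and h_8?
cx_1 = 8, cy_1 = 4.5, cz_1 = 16.5, cx_2 = 9, cy_2 = 16, cz_2 = 11, h_2 = 7.5, cy_3 = 13, cz_3 = 5, h_3 = 6, cx_4 = 6, cy_4 = 7.5, cz_4 = 8.5, r_4 = 4.5, cy_5 = 14.5, cz_5 = 15.5, r_5 = 2.5, cx_6 = 8.5, cy_6 = 14.5, cz_6 = 9.5, cx_7 = 13, cy_7 = 13.5, r_7 = 3.5, h_7 = 7.5, cy_8 = 16.5, r_8 = 3, h_8 = 6.5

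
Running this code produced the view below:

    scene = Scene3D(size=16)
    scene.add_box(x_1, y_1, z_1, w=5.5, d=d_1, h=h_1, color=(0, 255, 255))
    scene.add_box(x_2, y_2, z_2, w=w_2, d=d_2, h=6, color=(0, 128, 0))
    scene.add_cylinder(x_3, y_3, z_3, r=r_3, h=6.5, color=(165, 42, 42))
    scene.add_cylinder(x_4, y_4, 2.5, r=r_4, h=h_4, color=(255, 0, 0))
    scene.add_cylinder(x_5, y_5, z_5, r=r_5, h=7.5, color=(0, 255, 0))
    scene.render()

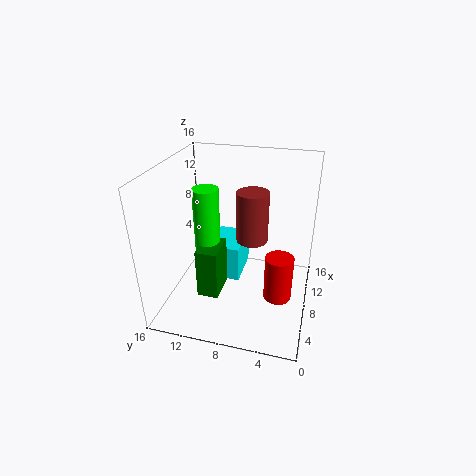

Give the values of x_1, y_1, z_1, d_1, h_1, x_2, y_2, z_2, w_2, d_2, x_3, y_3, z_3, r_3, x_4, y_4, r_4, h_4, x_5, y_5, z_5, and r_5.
x_1 = 10; y_1 = 8.5; z_1 = 0.5; d_1 = 4; h_1 = 4.5; x_2 = 6; y_2 = 10; z_2 = 0.5; w_2 = 4; d_2 = 2.5; x_3 = 13; y_3 = 7.5; z_3 = 5; r_3 = 2; x_4 = 6; y_4 = 3; r_4 = 1.5; h_4 = 5; x_5 = 9; y_5 = 12; z_5 = 5.5; r_5 = 1.5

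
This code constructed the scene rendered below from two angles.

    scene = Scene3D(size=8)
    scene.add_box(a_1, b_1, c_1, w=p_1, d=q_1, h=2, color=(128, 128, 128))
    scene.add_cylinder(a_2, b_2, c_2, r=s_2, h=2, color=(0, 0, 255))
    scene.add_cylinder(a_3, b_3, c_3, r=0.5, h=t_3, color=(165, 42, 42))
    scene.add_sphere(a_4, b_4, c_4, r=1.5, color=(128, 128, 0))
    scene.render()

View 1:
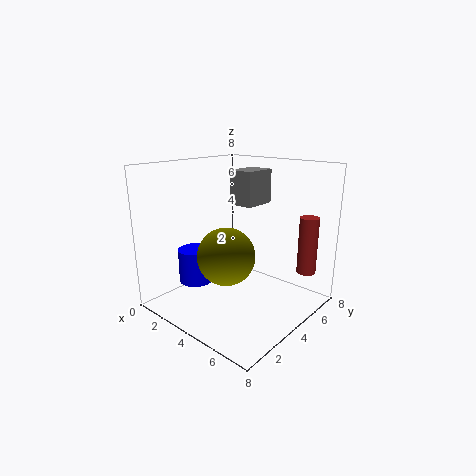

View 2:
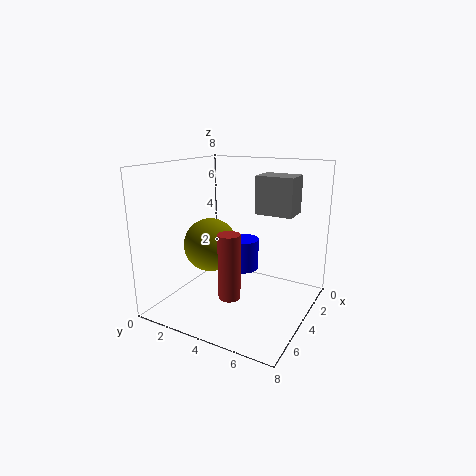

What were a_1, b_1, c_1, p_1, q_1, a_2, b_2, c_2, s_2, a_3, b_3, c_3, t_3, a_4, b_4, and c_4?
a_1 = 2.5; b_1 = 5; c_1 = 5.5; p_1 = 1.5; q_1 = 2; a_2 = 1.5; b_2 = 3; c_2 = 1; s_2 = 1; a_3 = 7.5; b_3 = 5.5; c_3 = 2.5; t_3 = 3; a_4 = 4.5; b_4 = 2.5; c_4 = 3.5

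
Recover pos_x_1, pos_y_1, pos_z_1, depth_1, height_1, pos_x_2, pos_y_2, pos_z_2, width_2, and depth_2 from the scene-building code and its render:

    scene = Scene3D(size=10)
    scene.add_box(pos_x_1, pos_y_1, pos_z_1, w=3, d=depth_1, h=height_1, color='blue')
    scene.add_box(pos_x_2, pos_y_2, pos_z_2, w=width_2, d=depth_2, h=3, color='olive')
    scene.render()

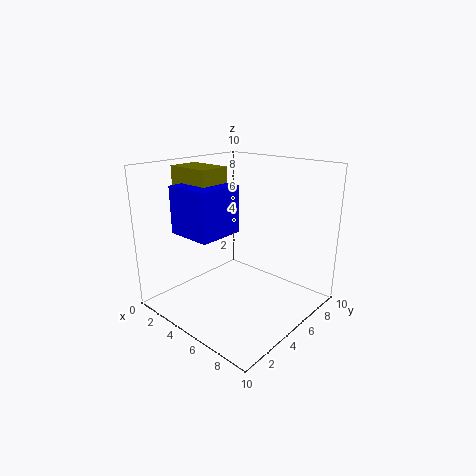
pos_x_1 = 3
pos_y_1 = 1
pos_z_1 = 6
depth_1 = 3
height_1 = 3
pos_x_2 = 2
pos_y_2 = 2
pos_z_2 = 7
width_2 = 3
depth_2 = 2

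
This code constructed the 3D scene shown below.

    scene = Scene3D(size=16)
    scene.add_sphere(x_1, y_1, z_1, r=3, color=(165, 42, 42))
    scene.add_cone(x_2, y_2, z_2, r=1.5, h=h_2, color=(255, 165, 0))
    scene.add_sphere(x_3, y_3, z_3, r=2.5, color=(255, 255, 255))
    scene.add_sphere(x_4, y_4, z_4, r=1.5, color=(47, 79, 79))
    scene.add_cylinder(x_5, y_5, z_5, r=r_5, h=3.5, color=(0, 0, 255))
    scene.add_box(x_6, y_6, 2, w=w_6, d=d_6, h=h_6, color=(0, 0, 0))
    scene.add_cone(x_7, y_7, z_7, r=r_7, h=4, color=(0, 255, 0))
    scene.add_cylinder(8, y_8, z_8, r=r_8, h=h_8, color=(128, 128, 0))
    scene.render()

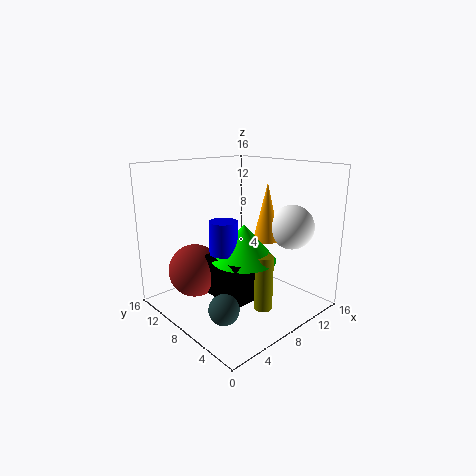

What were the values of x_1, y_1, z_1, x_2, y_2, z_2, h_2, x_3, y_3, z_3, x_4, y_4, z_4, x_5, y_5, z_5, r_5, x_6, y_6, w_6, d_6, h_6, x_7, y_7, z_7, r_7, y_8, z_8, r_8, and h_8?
x_1 = 4.5
y_1 = 11.5
z_1 = 4
x_2 = 11
y_2 = 6.5
z_2 = 7.5
h_2 = 6.5
x_3 = 13
y_3 = 4.5
z_3 = 9
x_4 = 2.5
y_4 = 4
z_4 = 3
x_5 = 5.5
y_5 = 7.5
z_5 = 7
r_5 = 1.5
x_6 = 4.5
y_6 = 4.5
w_6 = 3.5
d_6 = 5
h_6 = 4.5
x_7 = 7.5
y_7 = 6.5
z_7 = 6
r_7 = 3.5
y_8 = 4
z_8 = 1
r_8 = 1
h_8 = 6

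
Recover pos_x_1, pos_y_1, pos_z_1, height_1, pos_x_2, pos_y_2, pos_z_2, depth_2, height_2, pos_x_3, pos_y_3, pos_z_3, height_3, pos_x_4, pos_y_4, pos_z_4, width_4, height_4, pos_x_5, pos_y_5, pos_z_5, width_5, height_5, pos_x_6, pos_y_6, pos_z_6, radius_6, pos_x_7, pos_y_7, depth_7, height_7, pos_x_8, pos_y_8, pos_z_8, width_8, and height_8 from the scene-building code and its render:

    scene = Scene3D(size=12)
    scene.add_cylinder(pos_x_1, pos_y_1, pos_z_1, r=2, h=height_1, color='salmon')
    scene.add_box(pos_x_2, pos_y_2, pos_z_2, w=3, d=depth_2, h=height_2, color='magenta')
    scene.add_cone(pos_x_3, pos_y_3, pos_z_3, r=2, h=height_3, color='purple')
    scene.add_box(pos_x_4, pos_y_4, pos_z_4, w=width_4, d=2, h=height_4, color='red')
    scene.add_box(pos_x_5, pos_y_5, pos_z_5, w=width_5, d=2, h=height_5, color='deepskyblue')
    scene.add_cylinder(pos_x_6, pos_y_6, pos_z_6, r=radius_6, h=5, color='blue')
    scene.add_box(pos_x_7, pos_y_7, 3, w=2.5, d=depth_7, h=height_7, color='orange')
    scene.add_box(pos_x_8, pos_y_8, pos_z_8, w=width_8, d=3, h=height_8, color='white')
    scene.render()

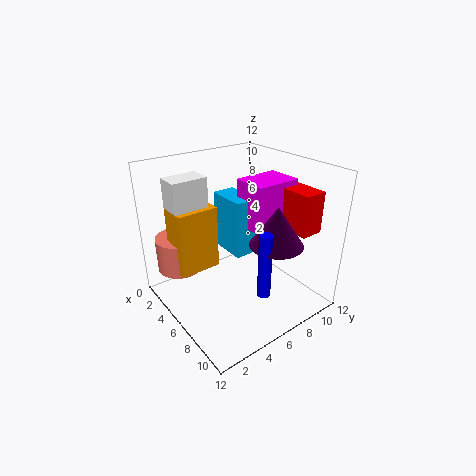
pos_x_1 = 2
pos_y_1 = 2.5
pos_z_1 = 2.5
height_1 = 3
pos_x_2 = 4.5
pos_y_2 = 7
pos_z_2 = 6.5
depth_2 = 4
height_2 = 4
pos_x_3 = 10
pos_y_3 = 6.5
pos_z_3 = 7
height_3 = 3
pos_x_4 = 7
pos_y_4 = 9.5
pos_z_4 = 6.5
width_4 = 3
height_4 = 3.5
pos_x_5 = 2.5
pos_y_5 = 6
pos_z_5 = 4
width_5 = 3.5
height_5 = 5
pos_x_6 = 10.5
pos_y_6 = 5
pos_z_6 = 3.5
radius_6 = 0.5
pos_x_7 = 2
pos_y_7 = 1.5
depth_7 = 3.5
height_7 = 5.5
pos_x_8 = 2
pos_y_8 = 1.5
pos_z_8 = 7
width_8 = 2
height_8 = 4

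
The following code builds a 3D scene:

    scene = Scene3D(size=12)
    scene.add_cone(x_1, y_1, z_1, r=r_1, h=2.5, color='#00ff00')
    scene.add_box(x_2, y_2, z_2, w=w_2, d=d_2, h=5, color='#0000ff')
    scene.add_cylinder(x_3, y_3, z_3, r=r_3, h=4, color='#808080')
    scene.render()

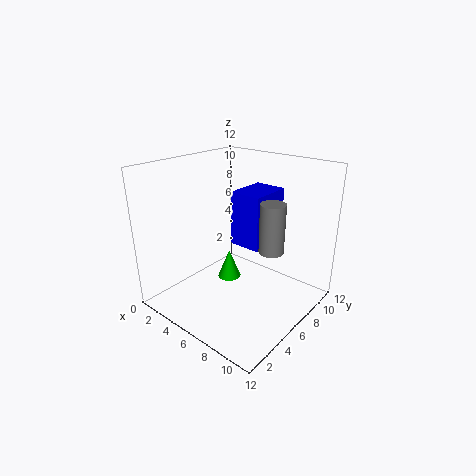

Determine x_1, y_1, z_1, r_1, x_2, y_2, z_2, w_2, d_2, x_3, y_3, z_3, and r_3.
x_1 = 5, y_1 = 6, z_1 = 2, r_1 = 1, x_2 = 3.5, y_2 = 8, z_2 = 4, w_2 = 3, d_2 = 4, x_3 = 9, y_3 = 6.5, z_3 = 5.5, r_3 = 1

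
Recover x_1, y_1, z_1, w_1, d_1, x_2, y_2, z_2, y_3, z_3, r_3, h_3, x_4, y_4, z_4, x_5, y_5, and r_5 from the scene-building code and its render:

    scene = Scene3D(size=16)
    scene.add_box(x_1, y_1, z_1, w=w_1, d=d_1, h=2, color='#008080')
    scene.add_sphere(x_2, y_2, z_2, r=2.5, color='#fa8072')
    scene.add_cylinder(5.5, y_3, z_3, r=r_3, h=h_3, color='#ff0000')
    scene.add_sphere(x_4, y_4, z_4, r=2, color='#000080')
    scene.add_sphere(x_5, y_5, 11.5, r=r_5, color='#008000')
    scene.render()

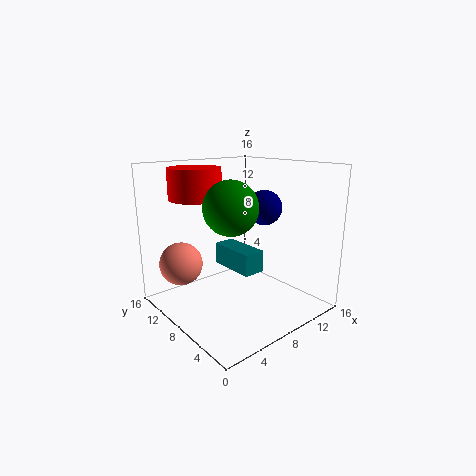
x_1 = 3.5
y_1 = 1.5
z_1 = 7
w_1 = 2
d_1 = 4.5
x_2 = 3.5
y_2 = 13
z_2 = 4.5
y_3 = 12.5
z_3 = 12
r_3 = 3
h_3 = 3.5
x_4 = 11.5
y_4 = 7.5
z_4 = 11
x_5 = 7
y_5 = 8
r_5 = 3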